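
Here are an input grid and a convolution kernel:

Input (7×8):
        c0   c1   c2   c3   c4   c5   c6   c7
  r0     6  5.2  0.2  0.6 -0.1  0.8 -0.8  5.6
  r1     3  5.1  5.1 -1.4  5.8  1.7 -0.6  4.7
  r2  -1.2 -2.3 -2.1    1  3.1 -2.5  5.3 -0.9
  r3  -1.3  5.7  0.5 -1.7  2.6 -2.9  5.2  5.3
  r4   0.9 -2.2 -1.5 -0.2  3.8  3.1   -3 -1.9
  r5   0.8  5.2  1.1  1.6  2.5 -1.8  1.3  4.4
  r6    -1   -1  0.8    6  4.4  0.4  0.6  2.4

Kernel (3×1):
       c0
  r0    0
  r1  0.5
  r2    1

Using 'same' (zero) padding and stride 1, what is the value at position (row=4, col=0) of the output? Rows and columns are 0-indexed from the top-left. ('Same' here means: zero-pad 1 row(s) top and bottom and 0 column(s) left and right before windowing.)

The receptive field on the zero-padded input at this output position is [-1.3 / 0.9 / 0.8]. Elementwise product with the kernel and sum: 0.9·0.5 + 0.8·1.

1.25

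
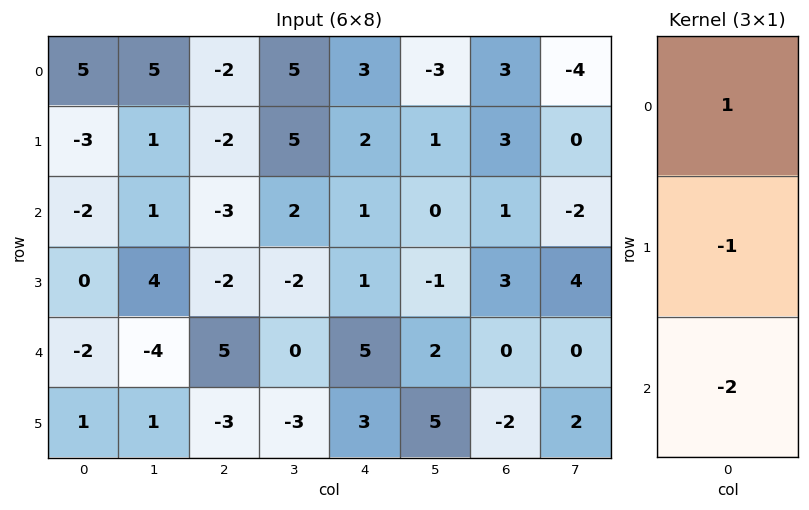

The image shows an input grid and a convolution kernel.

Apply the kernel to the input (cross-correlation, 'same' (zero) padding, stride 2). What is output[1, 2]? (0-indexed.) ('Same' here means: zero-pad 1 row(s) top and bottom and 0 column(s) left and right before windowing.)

The receptive field on the zero-padded input at this output position is [2 / 1 / 1]. Elementwise product with the kernel and sum: 2·1 + 1·-1 + 1·-2.

-1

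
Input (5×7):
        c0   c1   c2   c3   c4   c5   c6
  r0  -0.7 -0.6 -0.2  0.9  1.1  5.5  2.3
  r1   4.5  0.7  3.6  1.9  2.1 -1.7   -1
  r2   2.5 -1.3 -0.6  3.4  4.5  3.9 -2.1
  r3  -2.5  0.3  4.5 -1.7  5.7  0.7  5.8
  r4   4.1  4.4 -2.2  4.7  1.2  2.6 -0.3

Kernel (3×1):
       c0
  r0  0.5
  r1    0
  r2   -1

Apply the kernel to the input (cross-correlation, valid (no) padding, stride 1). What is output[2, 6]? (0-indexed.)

The receptive field on the input at this output position is [-2.1 / 5.8 / -0.3]. Elementwise product with the kernel and sum: -2.1·0.5 + -0.3·-1.

-0.75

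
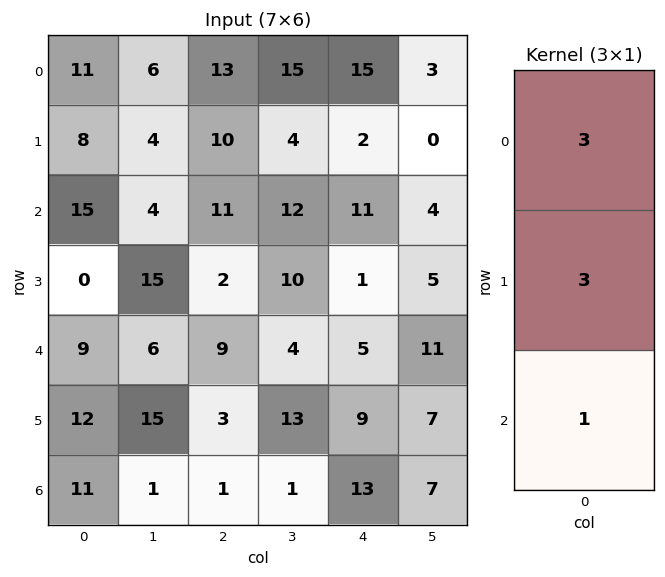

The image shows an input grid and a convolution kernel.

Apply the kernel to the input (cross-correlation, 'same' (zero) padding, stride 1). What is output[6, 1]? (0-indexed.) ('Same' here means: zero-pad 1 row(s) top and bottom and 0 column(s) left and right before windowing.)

The receptive field on the zero-padded input at this output position is [15 / 1 / 0]. Elementwise product with the kernel and sum: 15·3 + 1·3 + 0·1.

48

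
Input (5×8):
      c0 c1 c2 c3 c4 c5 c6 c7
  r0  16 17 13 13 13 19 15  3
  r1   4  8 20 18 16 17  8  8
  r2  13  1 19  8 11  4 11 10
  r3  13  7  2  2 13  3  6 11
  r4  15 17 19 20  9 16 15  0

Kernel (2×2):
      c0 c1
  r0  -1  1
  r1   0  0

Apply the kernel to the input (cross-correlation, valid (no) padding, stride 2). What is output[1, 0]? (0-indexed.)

The receptive field on the input at this output position is [13 1 / 13 7]. Elementwise product with the kernel and sum: 13·-1 + 1·1.

-12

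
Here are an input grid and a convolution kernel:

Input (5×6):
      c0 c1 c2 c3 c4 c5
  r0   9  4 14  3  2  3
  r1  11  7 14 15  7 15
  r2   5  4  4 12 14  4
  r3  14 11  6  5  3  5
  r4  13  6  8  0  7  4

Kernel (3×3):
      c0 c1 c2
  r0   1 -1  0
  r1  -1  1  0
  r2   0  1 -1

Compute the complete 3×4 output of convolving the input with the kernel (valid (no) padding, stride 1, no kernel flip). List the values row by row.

1 -11 10 3
8 -6 9 8
-4 3 -16 -1

Output[0,0]: The receptive field on the input at this output position is [9 4 14 / 11 7 14 / 5 4 4]. Elementwise product with the kernel and sum: 9·1 + 4·-1 + 11·-1 + 7·1 + 4·1 + 4·-1.
Output[0,1]: The receptive field on the input at this output position is [4 14 3 / 7 14 15 / 4 4 12]. Elementwise product with the kernel and sum: 4·1 + 14·-1 + 7·-1 + 14·1 + 4·1 + 12·-1.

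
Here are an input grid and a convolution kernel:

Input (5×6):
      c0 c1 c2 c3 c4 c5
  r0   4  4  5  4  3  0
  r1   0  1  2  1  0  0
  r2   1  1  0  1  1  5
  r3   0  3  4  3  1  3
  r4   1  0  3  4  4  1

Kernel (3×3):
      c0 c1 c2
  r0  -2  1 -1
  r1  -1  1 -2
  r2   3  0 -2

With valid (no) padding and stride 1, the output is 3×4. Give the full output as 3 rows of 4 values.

-9 -7 -12 -13
-9 -1 6 -9
-9 -16 -2 -4

Output[0,0]: The receptive field on the input at this output position is [4 4 5 / 0 1 2 / 1 1 0]. Elementwise product with the kernel and sum: 4·-2 + 4·1 + 5·-1 + 0·-1 + 1·1 + 2·-2 + 1·3 + 0·-2.
Output[0,1]: The receptive field on the input at this output position is [4 5 4 / 1 2 1 / 1 0 1]. Elementwise product with the kernel and sum: 4·-2 + 5·1 + 4·-1 + 1·-1 + 2·1 + 1·-2 + 1·3 + 1·-2.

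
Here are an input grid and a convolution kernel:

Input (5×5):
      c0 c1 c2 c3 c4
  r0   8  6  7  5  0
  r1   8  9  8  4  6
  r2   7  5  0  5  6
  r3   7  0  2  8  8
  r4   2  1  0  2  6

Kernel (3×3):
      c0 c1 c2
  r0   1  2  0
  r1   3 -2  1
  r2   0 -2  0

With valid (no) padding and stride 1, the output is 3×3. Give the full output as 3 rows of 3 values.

24 35 29
37 41 -4
38 9 4

Output[0,0]: The receptive field on the input at this output position is [8 6 7 / 8 9 8 / 7 5 0]. Elementwise product with the kernel and sum: 8·1 + 6·2 + 8·3 + 9·-2 + 8·1 + 5·-2.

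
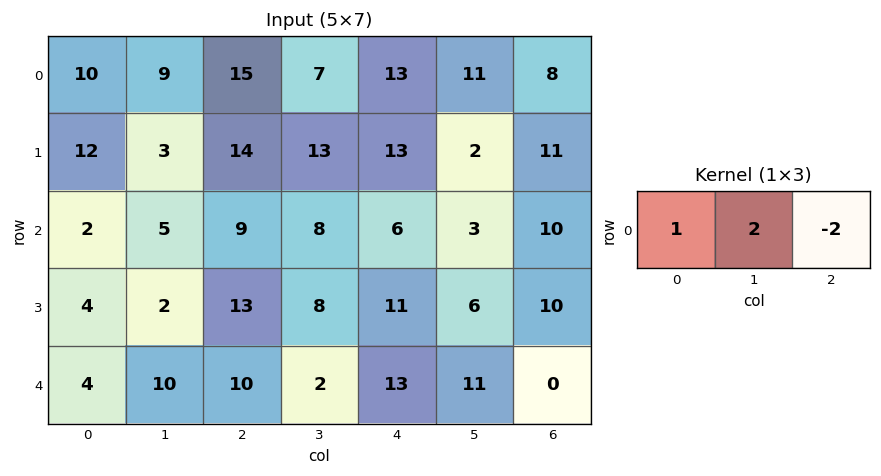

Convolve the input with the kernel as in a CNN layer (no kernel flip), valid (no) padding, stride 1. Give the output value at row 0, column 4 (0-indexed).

19

The receptive field on the input at this output position is [13 11 8]. Elementwise product with the kernel and sum: 13·1 + 11·2 + 8·-2.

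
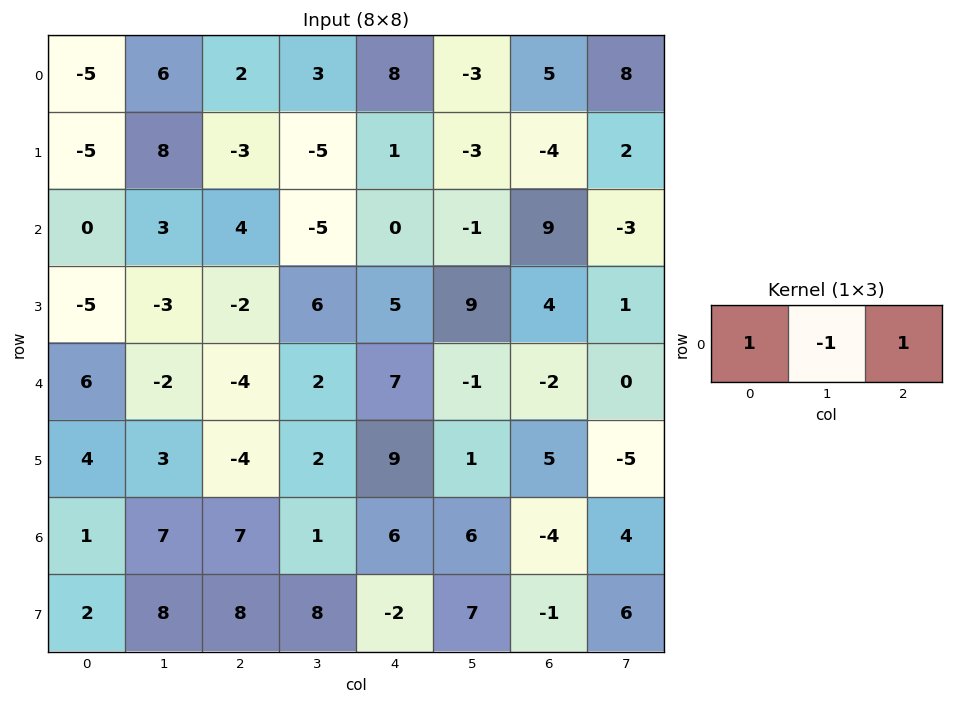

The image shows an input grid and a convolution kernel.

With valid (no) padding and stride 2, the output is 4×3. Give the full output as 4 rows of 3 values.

-9 7 16
1 9 10
4 1 6
1 12 -4

Output[0,0]: The receptive field on the input at this output position is [-5 6 2]. Elementwise product with the kernel and sum: -5·1 + 6·-1 + 2·1.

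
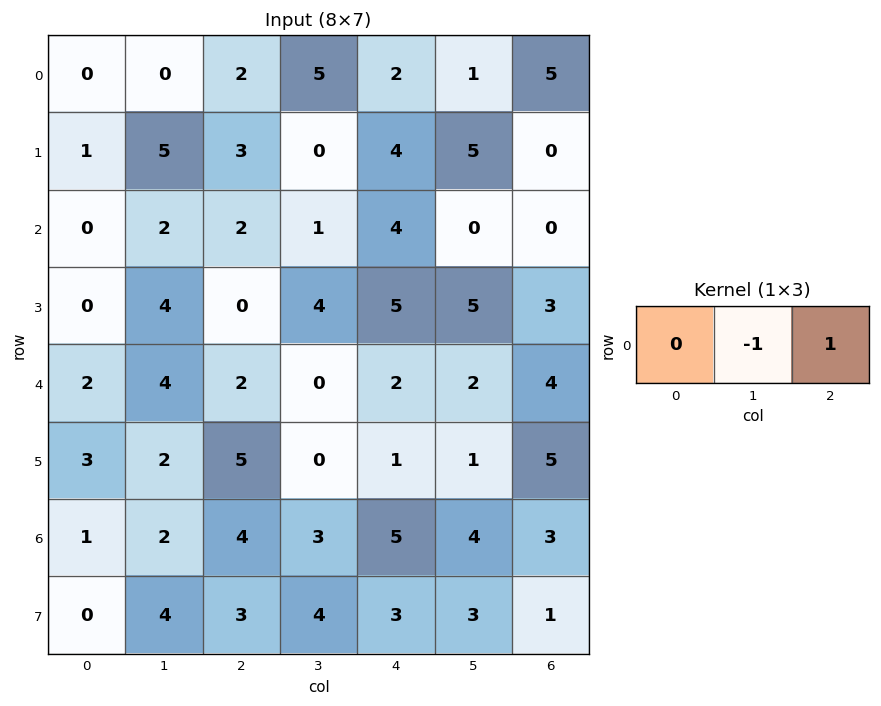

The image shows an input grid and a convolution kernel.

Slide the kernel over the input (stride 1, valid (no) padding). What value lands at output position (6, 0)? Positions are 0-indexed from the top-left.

The receptive field on the input at this output position is [1 2 4]. Elementwise product with the kernel and sum: 2·-1 + 4·1.

2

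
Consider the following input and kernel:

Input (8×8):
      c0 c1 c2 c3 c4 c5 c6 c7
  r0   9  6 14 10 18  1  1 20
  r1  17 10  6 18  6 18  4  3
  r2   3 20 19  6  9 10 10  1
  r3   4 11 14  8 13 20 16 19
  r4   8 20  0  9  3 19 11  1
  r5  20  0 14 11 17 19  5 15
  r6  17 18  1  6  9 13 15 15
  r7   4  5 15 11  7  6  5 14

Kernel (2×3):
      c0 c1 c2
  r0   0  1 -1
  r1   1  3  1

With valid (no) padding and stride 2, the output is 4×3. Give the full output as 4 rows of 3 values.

45 58 64
52 48 89
54 70 87
51 52 28

Output[0,0]: The receptive field on the input at this output position is [9 6 14 / 17 10 6]. Elementwise product with the kernel and sum: 6·1 + 14·-1 + 17·1 + 10·3 + 6·1.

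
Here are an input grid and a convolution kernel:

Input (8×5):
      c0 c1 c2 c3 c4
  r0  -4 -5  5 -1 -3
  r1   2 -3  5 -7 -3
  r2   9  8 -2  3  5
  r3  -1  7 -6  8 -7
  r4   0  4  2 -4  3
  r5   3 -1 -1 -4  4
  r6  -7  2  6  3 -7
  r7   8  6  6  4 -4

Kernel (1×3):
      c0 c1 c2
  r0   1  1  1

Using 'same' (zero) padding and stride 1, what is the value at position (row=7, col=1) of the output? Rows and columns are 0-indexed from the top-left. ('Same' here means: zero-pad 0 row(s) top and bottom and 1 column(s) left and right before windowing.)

20

The receptive field on the zero-padded input at this output position is [8 6 6]. Elementwise product with the kernel and sum: 8·1 + 6·1 + 6·1.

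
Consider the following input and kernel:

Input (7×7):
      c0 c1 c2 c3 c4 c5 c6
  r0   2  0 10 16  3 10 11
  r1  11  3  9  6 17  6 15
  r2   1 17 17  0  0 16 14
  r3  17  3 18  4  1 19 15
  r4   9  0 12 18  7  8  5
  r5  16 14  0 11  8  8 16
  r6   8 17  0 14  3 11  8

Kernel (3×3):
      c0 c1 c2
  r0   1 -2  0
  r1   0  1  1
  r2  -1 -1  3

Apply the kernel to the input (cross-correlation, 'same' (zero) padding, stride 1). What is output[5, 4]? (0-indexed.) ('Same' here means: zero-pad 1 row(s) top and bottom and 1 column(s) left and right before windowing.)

36

The receptive field on the zero-padded input at this output position is [18 7 8 / 11 8 8 / 14 3 11]. Elementwise product with the kernel and sum: 18·1 + 7·-2 + 8·1 + 8·1 + 14·-1 + 3·-1 + 11·3.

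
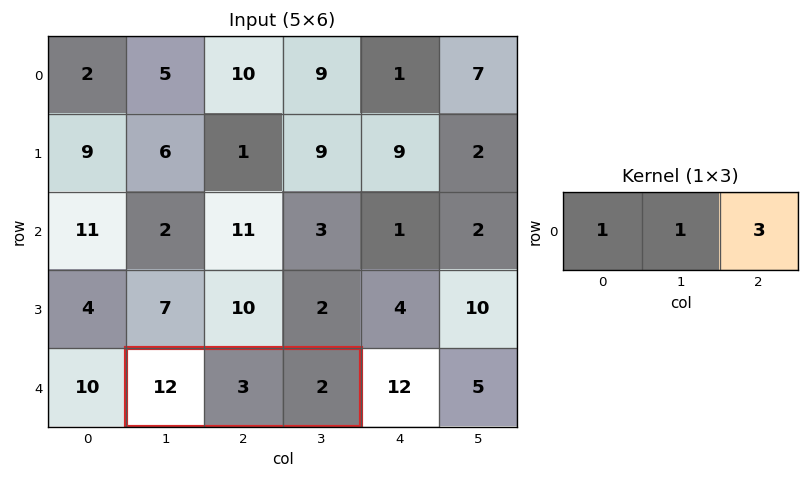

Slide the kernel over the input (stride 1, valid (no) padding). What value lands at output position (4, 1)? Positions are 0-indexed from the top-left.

The receptive field on the input at this output position is [12 3 2]. Elementwise product with the kernel and sum: 12·1 + 3·1 + 2·3.

21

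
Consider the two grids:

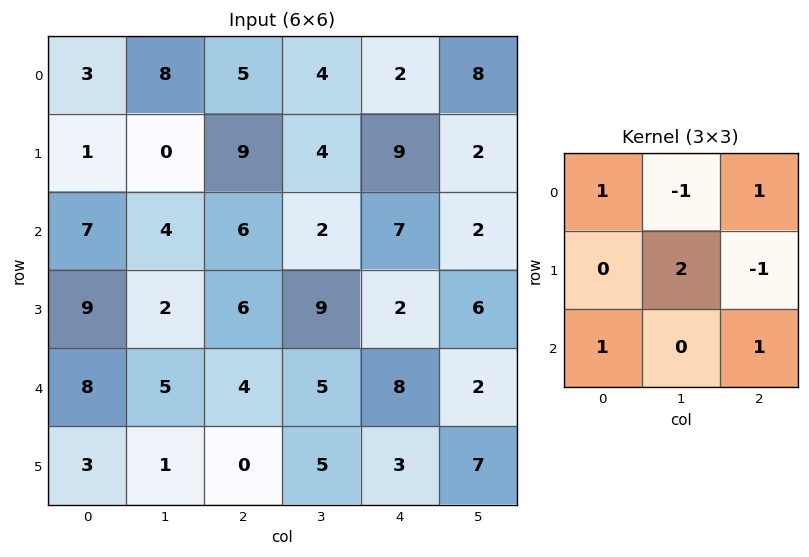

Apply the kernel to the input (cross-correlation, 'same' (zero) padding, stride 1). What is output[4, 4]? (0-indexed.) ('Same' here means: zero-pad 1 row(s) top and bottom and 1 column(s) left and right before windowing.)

39

The receptive field on the zero-padded input at this output position is [9 2 6 / 5 8 2 / 5 3 7]. Elementwise product with the kernel and sum: 9·1 + 2·-1 + 6·1 + 8·2 + 2·-1 + 5·1 + 7·1.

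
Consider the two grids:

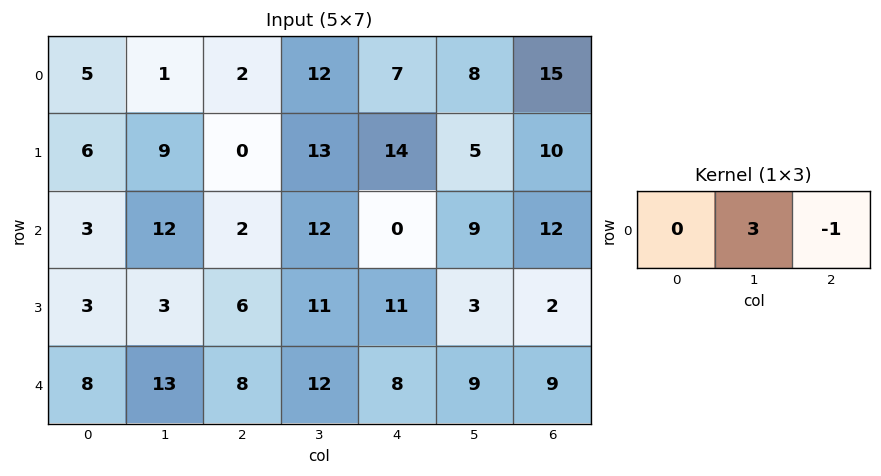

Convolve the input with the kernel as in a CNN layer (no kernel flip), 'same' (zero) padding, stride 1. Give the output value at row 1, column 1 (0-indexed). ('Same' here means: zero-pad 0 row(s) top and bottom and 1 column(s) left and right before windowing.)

27

The receptive field on the zero-padded input at this output position is [6 9 0]. Elementwise product with the kernel and sum: 9·3 + 0·-1.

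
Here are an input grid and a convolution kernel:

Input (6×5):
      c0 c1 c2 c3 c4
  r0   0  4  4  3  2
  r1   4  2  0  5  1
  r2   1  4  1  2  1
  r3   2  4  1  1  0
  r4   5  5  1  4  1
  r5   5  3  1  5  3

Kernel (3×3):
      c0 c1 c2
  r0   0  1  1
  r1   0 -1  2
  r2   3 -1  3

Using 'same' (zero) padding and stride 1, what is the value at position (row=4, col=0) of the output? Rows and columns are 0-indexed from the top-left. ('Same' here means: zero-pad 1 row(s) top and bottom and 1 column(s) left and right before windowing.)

15

The receptive field on the zero-padded input at this output position is [0 2 4 / 0 5 5 / 0 5 3]. Elementwise product with the kernel and sum: 2·1 + 4·1 + 5·-1 + 5·2 + 0·3 + 5·-1 + 3·3.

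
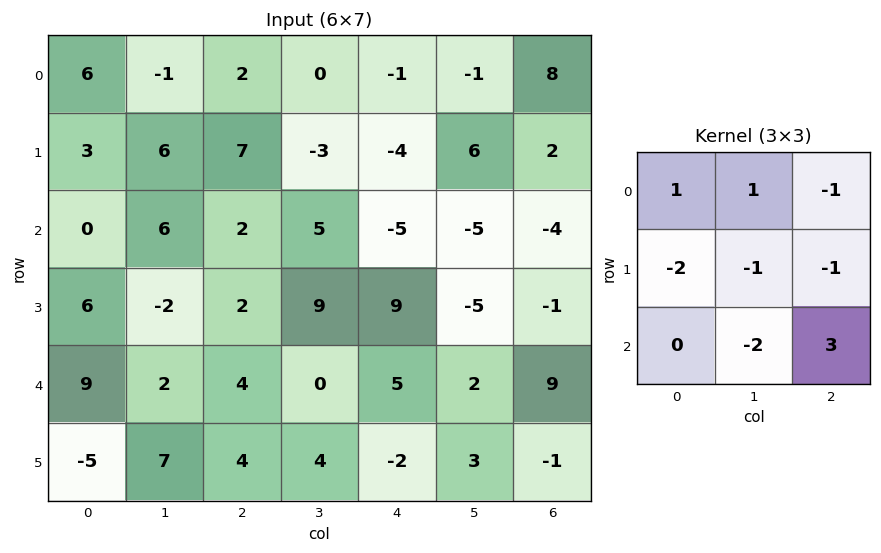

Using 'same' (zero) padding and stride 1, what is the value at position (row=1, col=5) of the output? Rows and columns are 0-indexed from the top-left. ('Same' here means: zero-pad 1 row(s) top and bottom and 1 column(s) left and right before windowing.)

-12

The receptive field on the zero-padded input at this output position is [-1 -1 8 / -4 6 2 / -5 -5 -4]. Elementwise product with the kernel and sum: -1·1 + -1·1 + 8·-1 + -4·-2 + 6·-1 + 2·-1 + -5·-2 + -4·3.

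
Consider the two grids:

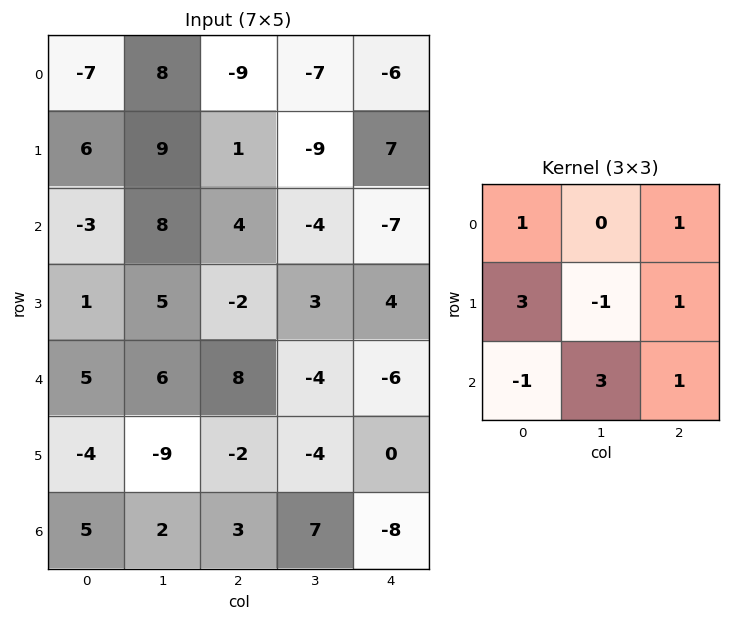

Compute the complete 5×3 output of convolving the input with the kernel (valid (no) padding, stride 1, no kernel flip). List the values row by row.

25 18 -19
6 8 32
18 38 -34
-9 13 14
12 -13 10

Output[0,0]: The receptive field on the input at this output position is [-7 8 -9 / 6 9 1 / -3 8 4]. Elementwise product with the kernel and sum: -7·1 + -9·1 + 6·3 + 9·-1 + 1·1 + -3·-1 + 8·3 + 4·1.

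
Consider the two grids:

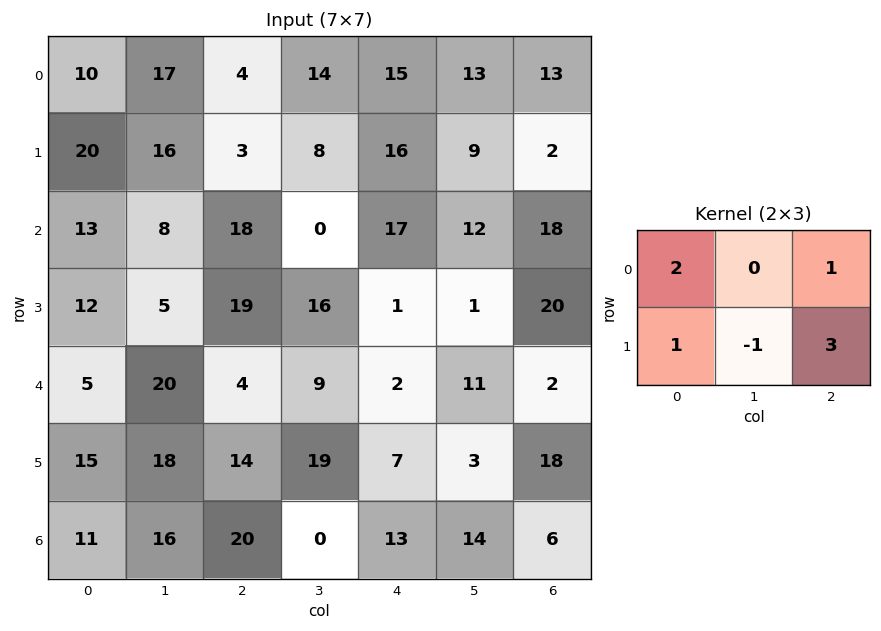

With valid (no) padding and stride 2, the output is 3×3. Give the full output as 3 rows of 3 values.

Output[0,0]: The receptive field on the input at this output position is [10 17 4 / 20 16 3]. Elementwise product with the kernel and sum: 10·2 + 4·1 + 20·1 + 16·-1 + 3·3.
Output[0,1]: The receptive field on the input at this output position is [4 14 15 / 3 8 16]. Elementwise product with the kernel and sum: 4·2 + 15·1 + 3·1 + 8·-1 + 16·3.

37 66 56
108 59 112
53 26 64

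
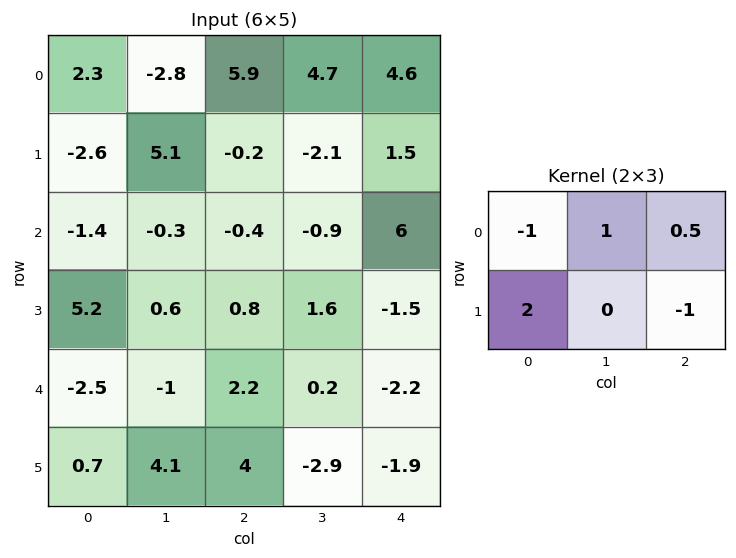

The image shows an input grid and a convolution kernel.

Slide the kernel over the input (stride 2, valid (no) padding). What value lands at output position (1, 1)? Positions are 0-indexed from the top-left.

The receptive field on the input at this output position is [-0.4 -0.9 6 / 0.8 1.6 -1.5]. Elementwise product with the kernel and sum: -0.4·-1 + -0.9·1 + 6·0.5 + 0.8·2 + -1.5·-1.

5.6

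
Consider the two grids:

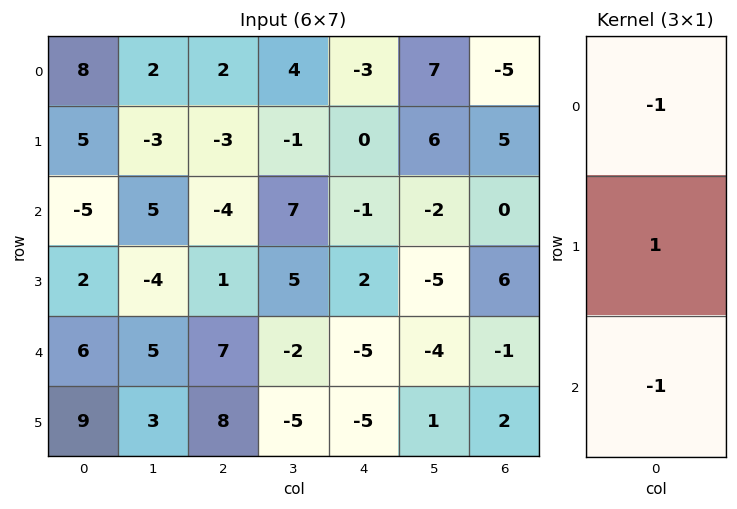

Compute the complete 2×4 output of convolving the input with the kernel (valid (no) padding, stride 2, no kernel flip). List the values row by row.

2 -1 4 10
1 -2 8 7

Output[0,0]: The receptive field on the input at this output position is [8 / 5 / -5]. Elementwise product with the kernel and sum: 8·-1 + 5·1 + -5·-1.
Output[0,1]: The receptive field on the input at this output position is [2 / -3 / -4]. Elementwise product with the kernel and sum: 2·-1 + -3·1 + -4·-1.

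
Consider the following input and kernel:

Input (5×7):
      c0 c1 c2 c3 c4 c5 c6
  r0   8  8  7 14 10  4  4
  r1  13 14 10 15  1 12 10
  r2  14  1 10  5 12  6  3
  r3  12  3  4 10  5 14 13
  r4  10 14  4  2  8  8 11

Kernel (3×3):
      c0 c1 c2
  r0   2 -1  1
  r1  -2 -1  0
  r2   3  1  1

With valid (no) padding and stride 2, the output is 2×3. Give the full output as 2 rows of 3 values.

Output[0,0]: The receptive field on the input at this output position is [8 8 7 / 13 14 10 / 14 1 10]. Elementwise product with the kernel and sum: 8·2 + 8·-1 + 7·1 + 13·-2 + 14·-1 + 14·3 + 1·1 + 10·1.

28 22 51
58 31 40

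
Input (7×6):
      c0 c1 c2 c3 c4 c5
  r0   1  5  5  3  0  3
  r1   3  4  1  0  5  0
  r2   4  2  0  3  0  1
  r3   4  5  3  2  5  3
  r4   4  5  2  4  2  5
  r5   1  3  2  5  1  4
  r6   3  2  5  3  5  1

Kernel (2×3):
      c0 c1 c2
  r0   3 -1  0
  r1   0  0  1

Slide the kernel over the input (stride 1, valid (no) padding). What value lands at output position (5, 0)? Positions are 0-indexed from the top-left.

5

The receptive field on the input at this output position is [1 3 2 / 3 2 5]. Elementwise product with the kernel and sum: 1·3 + 3·-1 + 5·1.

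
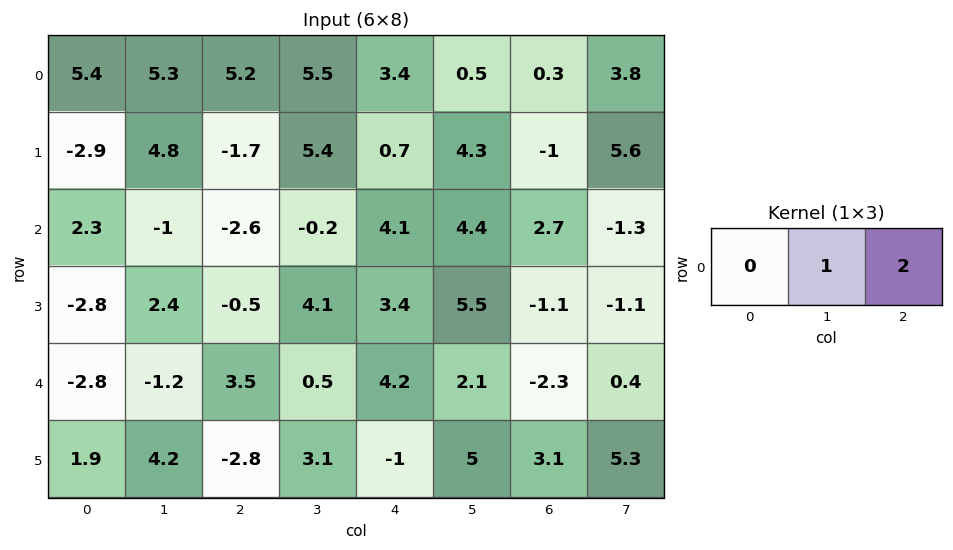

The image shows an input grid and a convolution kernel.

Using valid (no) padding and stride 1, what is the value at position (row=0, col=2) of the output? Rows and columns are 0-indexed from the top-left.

The receptive field on the input at this output position is [5.2 5.5 3.4]. Elementwise product with the kernel and sum: 5.5·1 + 3.4·2.

12.3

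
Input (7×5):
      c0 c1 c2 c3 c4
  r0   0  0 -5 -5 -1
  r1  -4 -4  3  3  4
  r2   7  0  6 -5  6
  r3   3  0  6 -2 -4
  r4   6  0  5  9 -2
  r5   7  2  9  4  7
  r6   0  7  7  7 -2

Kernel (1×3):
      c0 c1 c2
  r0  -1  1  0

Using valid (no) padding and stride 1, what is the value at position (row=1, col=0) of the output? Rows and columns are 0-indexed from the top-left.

0

The receptive field on the input at this output position is [-4 -4 3]. Elementwise product with the kernel and sum: -4·-1 + -4·1.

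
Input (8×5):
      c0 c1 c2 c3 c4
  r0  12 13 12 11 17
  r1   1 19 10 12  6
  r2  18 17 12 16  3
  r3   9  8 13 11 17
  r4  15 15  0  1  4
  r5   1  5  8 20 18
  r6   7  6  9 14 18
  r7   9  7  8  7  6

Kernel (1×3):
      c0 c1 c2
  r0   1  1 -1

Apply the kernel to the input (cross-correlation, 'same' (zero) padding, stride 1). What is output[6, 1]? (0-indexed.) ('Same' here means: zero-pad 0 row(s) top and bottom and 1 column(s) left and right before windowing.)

4

The receptive field on the zero-padded input at this output position is [7 6 9]. Elementwise product with the kernel and sum: 7·1 + 6·1 + 9·-1.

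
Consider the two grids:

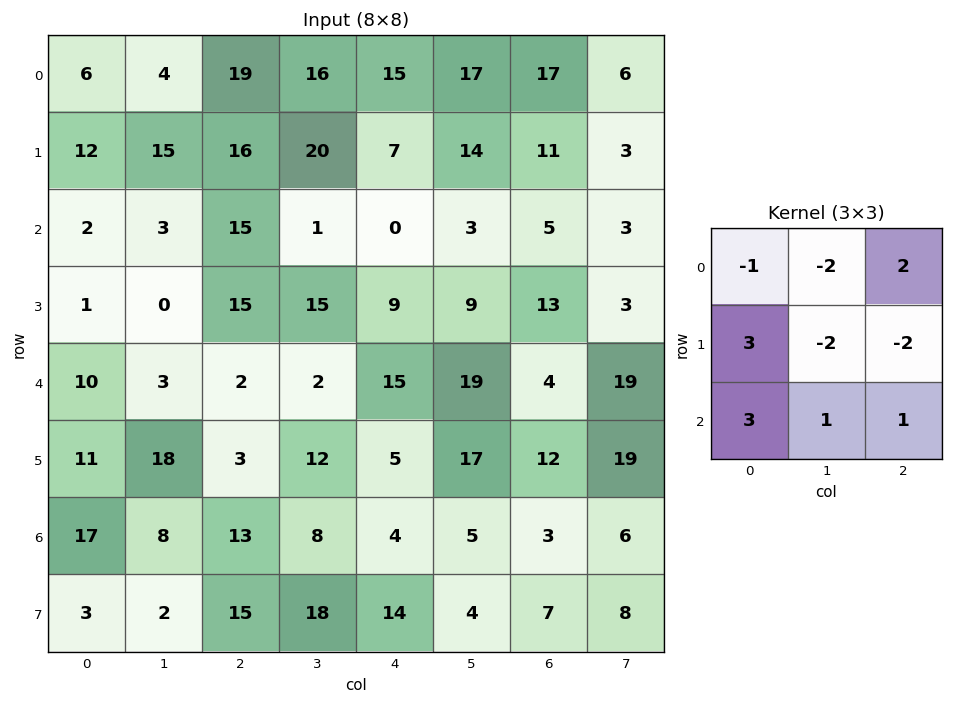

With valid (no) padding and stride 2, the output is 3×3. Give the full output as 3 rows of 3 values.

22 19 -36
30 3 55
51 50 -68

Output[0,0]: The receptive field on the input at this output position is [6 4 19 / 12 15 16 / 2 3 15]. Elementwise product with the kernel and sum: 6·-1 + 4·-2 + 19·2 + 12·3 + 15·-2 + 16·-2 + 2·3 + 3·1 + 15·1.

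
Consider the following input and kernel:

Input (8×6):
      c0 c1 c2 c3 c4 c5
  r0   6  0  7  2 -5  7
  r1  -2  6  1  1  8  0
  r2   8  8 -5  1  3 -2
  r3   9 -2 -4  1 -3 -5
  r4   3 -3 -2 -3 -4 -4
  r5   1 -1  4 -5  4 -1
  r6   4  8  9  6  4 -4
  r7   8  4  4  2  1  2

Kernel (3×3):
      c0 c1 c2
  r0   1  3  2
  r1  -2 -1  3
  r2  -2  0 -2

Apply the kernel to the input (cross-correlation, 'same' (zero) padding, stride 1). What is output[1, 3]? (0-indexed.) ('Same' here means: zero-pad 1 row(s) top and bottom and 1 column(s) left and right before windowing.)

28

The receptive field on the zero-padded input at this output position is [7 2 -5 / 1 1 8 / -5 1 3]. Elementwise product with the kernel and sum: 7·1 + 2·3 + -5·2 + 1·-2 + 1·-1 + 8·3 + -5·-2 + 3·-2.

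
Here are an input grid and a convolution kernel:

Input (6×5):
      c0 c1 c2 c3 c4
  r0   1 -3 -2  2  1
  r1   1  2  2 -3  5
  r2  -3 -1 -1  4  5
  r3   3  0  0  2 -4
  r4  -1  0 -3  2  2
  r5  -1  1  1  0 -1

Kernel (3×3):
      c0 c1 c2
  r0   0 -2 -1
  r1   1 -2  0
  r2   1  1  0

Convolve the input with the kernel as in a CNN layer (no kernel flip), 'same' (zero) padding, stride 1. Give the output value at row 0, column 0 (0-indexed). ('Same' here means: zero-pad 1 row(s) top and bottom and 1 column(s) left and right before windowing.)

-1

The receptive field on the zero-padded input at this output position is [0 0 0 / 0 1 -3 / 0 1 2]. Elementwise product with the kernel and sum: 0·-2 + 0·-1 + 0·1 + 1·-2 + 0·1 + 1·1.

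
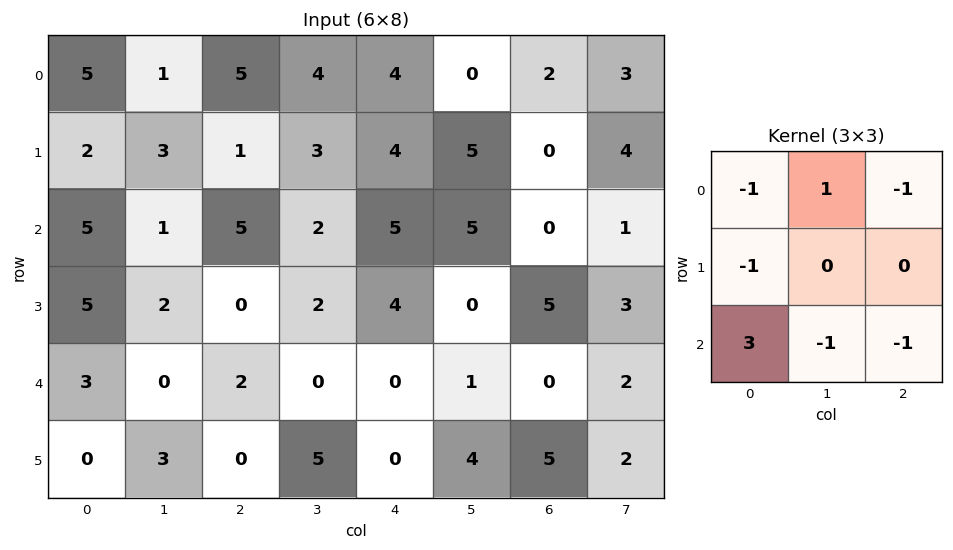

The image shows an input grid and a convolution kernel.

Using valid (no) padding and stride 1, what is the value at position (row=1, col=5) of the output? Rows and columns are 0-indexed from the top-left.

The receptive field on the input at this output position is [5 0 4 / 5 0 1 / 0 5 3]. Elementwise product with the kernel and sum: 5·-1 + 0·1 + 4·-1 + 5·-1 + 0·3 + 5·-1 + 3·-1.

-22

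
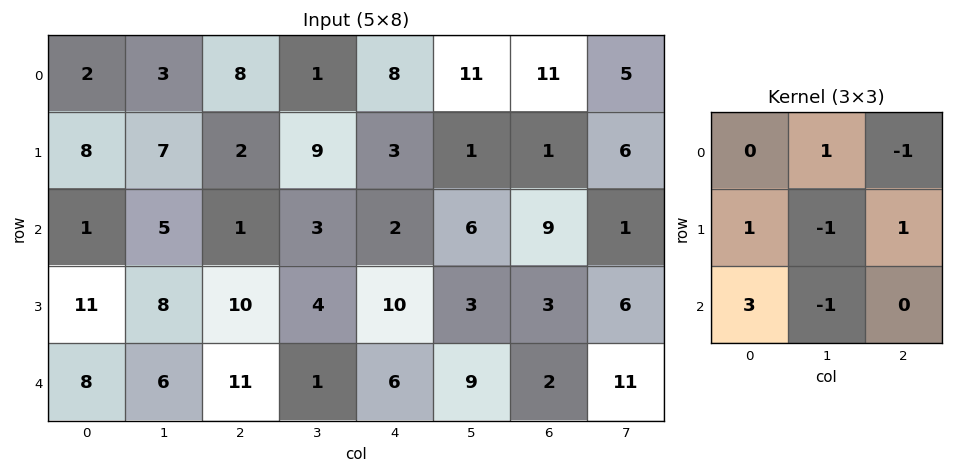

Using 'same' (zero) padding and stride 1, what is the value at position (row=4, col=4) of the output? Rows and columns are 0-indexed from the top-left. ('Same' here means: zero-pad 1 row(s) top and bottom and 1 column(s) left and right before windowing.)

11

The receptive field on the zero-padded input at this output position is [4 10 3 / 1 6 9 / 0 0 0]. Elementwise product with the kernel and sum: 10·1 + 3·-1 + 1·1 + 6·-1 + 9·1 + 0·3 + 0·-1.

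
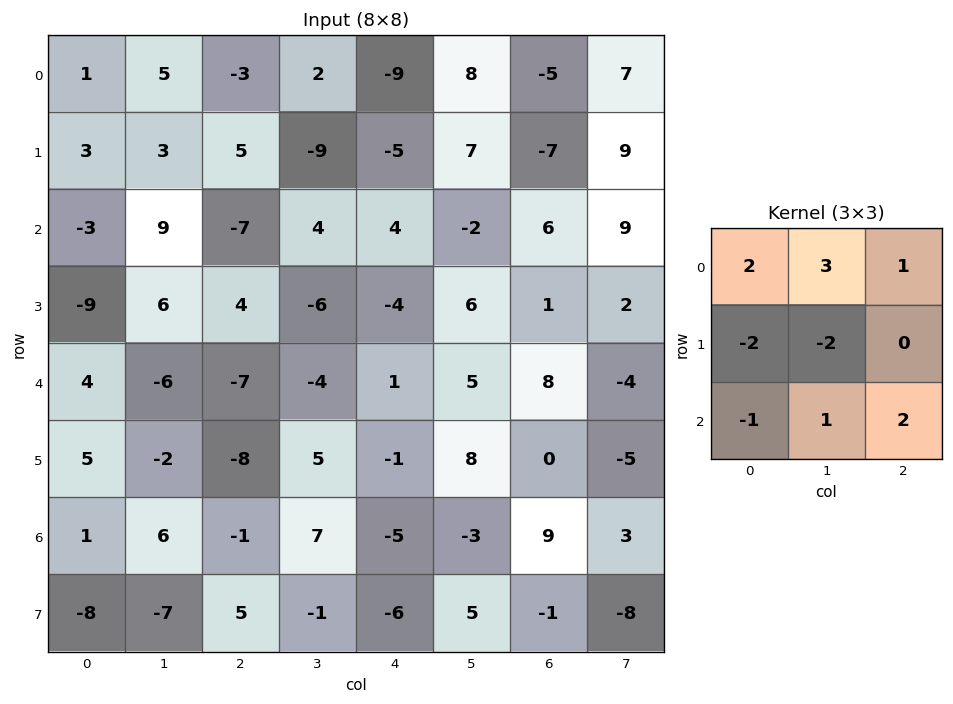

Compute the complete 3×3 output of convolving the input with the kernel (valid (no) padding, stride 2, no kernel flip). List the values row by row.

0 18 3
-4 11 24
-20 -21 31

Output[0,0]: The receptive field on the input at this output position is [1 5 -3 / 3 3 5 / -3 9 -7]. Elementwise product with the kernel and sum: 1·2 + 5·3 + -3·1 + 3·-2 + 3·-2 + -3·-1 + 9·1 + -7·2.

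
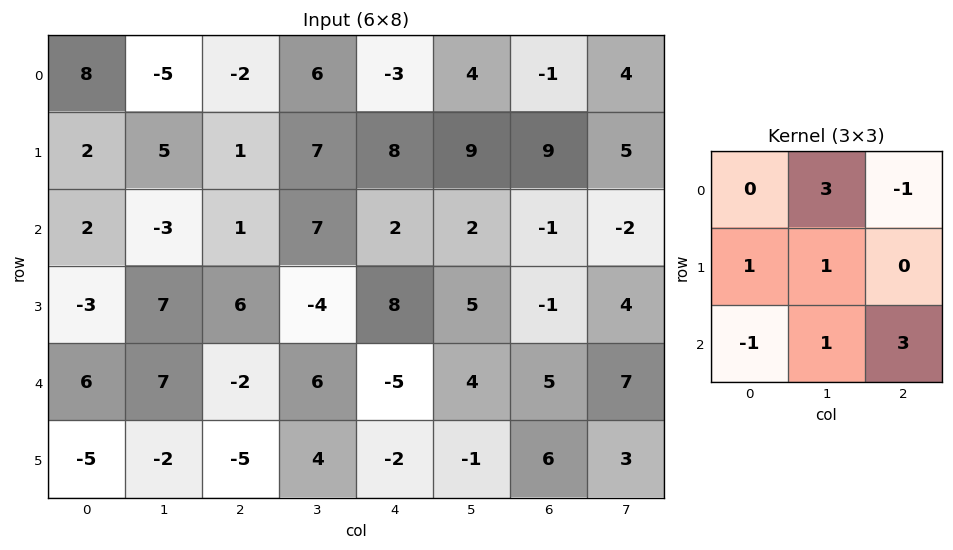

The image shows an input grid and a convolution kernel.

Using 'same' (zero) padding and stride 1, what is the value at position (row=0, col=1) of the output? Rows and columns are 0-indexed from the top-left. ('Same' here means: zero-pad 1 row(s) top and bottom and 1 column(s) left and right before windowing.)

9

The receptive field on the zero-padded input at this output position is [0 0 0 / 8 -5 -2 / 2 5 1]. Elementwise product with the kernel and sum: 0·3 + 0·-1 + 8·1 + -5·1 + 2·-1 + 5·1 + 1·3.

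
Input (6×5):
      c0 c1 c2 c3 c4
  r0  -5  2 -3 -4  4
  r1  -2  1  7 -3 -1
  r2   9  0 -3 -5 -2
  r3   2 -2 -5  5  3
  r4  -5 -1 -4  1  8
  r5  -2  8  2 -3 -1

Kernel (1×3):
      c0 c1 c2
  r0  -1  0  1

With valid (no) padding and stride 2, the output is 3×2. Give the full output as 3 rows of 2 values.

2 7
-12 1
1 12

Output[0,0]: The receptive field on the input at this output position is [-5 2 -3]. Elementwise product with the kernel and sum: -5·-1 + -3·1.
Output[0,1]: The receptive field on the input at this output position is [-3 -4 4]. Elementwise product with the kernel and sum: -3·-1 + 4·1.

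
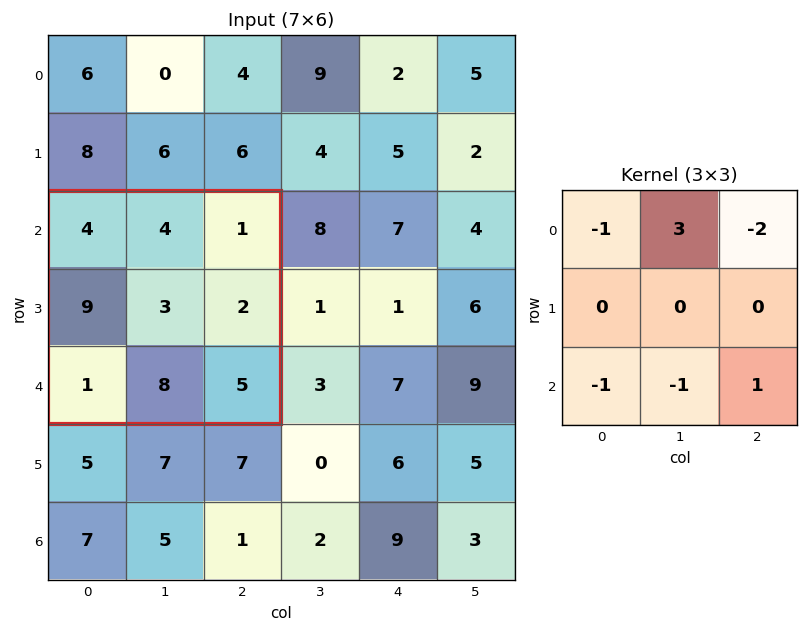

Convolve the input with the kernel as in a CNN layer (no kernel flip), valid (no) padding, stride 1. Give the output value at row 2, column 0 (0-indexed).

2

The receptive field on the input at this output position is [4 4 1 / 9 3 2 / 1 8 5]. Elementwise product with the kernel and sum: 4·-1 + 4·3 + 1·-2 + 1·-1 + 8·-1 + 5·1.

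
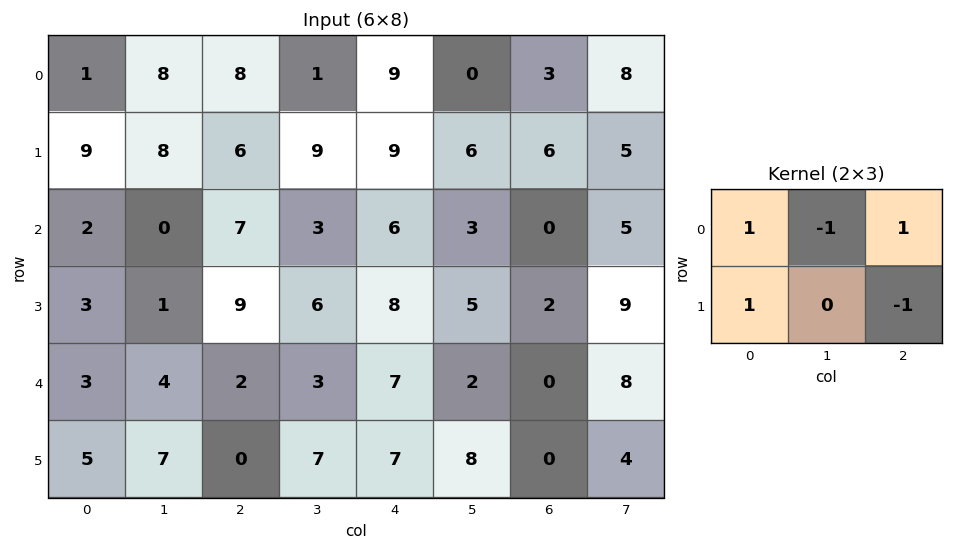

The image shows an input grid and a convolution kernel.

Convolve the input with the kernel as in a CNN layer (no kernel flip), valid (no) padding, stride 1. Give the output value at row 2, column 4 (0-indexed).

The receptive field on the input at this output position is [6 3 0 / 8 5 2]. Elementwise product with the kernel and sum: 6·1 + 3·-1 + 0·1 + 8·1 + 2·-1.

9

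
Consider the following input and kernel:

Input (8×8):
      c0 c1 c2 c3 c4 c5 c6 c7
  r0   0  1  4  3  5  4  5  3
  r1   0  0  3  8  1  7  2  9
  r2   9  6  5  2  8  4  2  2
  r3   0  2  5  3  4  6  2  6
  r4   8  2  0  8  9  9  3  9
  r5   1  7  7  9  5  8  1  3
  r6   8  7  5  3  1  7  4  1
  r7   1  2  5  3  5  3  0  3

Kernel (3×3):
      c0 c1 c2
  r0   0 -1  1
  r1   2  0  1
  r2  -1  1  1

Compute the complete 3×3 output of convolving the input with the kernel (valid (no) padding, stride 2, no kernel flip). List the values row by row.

Output[0,0]: The receptive field on the input at this output position is [0 1 4 / 0 0 3 / 9 6 5]. Elementwise product with the kernel and sum: 1·-1 + 4·1 + 0·2 + 3·1 + 9·-1 + 6·1 + 5·1.
Output[0,1]: The receptive field on the input at this output position is [4 3 5 / 3 8 1 / 5 2 8]. Elementwise product with the kernel and sum: 3·-1 + 5·1 + 3·2 + 1·1 + 5·-1 + 2·1 + 8·1.

8 14 3
-2 37 11
11 19 15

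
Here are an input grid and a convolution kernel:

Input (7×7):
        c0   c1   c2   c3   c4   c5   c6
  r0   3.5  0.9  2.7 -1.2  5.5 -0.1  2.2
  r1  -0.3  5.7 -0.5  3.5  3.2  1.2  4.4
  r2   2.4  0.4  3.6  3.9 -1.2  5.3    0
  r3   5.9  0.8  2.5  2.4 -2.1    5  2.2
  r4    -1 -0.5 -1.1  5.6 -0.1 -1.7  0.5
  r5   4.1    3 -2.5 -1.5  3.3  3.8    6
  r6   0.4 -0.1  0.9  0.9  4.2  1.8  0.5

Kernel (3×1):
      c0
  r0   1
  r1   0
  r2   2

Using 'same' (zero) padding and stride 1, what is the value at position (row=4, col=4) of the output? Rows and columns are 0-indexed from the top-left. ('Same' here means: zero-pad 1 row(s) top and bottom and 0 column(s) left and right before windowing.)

The receptive field on the zero-padded input at this output position is [-2.1 / -0.1 / 3.3]. Elementwise product with the kernel and sum: -2.1·1 + 3.3·2.

4.5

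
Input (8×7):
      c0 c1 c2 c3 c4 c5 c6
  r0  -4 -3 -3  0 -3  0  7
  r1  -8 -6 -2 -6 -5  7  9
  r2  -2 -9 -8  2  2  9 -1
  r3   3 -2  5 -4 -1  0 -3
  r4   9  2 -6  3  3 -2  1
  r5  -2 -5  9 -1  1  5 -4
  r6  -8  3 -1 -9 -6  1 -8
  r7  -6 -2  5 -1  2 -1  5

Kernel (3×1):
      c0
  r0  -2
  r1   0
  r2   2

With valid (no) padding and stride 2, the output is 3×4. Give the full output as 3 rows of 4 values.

Output[0,0]: The receptive field on the input at this output position is [-4 / -8 / -2]. Elementwise product with the kernel and sum: -4·-2 + -2·2.

4 -10 10 -16
22 4 2 4
-34 10 -18 -18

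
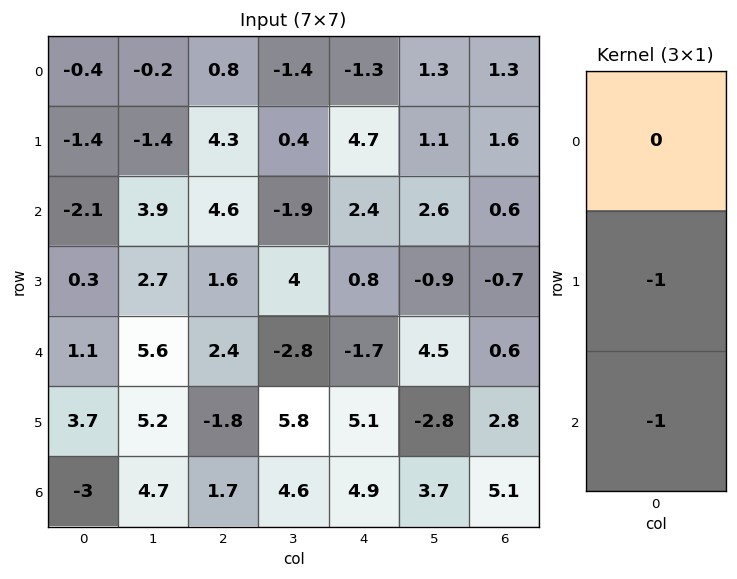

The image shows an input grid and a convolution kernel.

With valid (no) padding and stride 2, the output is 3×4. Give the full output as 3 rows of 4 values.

Output[0,0]: The receptive field on the input at this output position is [-0.4 / -1.4 / -2.1]. Elementwise product with the kernel and sum: -1.4·-1 + -2.1·-1.

3.5 -8.9 -7.1 -2.2
-1.4 -4 0.9 0.1
-0.7 0.1 -10 -7.9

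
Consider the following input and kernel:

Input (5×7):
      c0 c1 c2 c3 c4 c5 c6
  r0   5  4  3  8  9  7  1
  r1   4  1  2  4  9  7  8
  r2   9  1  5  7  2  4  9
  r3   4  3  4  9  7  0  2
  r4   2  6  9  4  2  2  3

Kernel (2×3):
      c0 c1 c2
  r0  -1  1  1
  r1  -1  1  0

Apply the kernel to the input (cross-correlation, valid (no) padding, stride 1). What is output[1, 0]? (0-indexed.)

The receptive field on the input at this output position is [4 1 2 / 9 1 5]. Elementwise product with the kernel and sum: 4·-1 + 1·1 + 2·1 + 9·-1 + 1·1.

-9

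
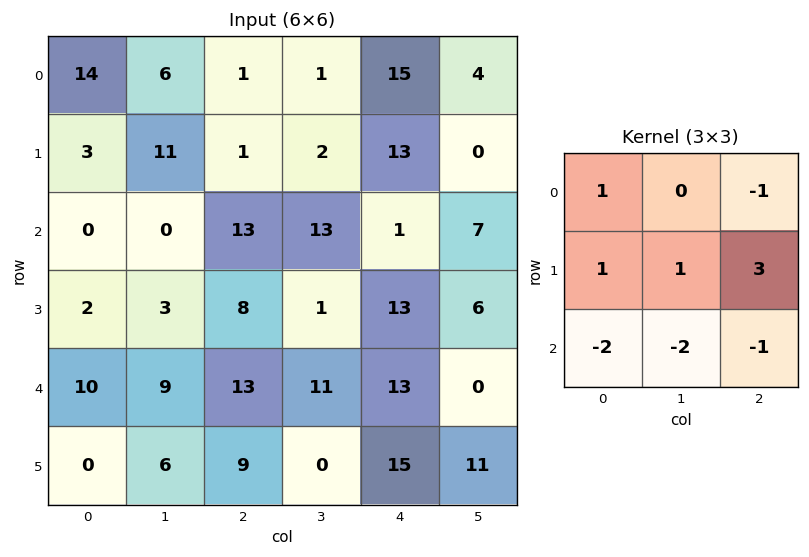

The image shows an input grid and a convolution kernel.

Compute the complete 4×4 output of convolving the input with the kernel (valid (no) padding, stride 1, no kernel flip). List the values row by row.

Output[0,0]: The receptive field on the input at this output position is [14 6 1 / 3 11 1 / 0 0 13]. Elementwise product with the kernel and sum: 14·1 + 1·-1 + 3·1 + 11·1 + 1·3 + 0·-2 + 0·-2 + 13·-1.
Output[0,1]: The receptive field on the input at this output position is [6 1 1 / 11 1 2 / 0 13 13]. Elementwise product with the kernel and sum: 6·1 + 1·-1 + 11·1 + 1·1 + 2·3 + 0·-2 + 13·-2 + 13·-1.

17 -16 -25 -23
23 38 -14 3
-35 -54 -1 -10
31 27 25 -22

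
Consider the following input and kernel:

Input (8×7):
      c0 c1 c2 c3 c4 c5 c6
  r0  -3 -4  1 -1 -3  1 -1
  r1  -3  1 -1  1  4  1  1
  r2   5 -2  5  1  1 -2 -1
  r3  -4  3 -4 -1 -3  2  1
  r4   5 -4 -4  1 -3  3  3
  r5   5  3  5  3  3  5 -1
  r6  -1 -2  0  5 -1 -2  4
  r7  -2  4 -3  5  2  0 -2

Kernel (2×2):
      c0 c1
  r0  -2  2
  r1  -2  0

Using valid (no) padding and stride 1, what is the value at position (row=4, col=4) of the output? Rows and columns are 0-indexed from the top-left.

The receptive field on the input at this output position is [-3 3 / 3 5]. Elementwise product with the kernel and sum: -3·-2 + 3·2 + 3·-2.

6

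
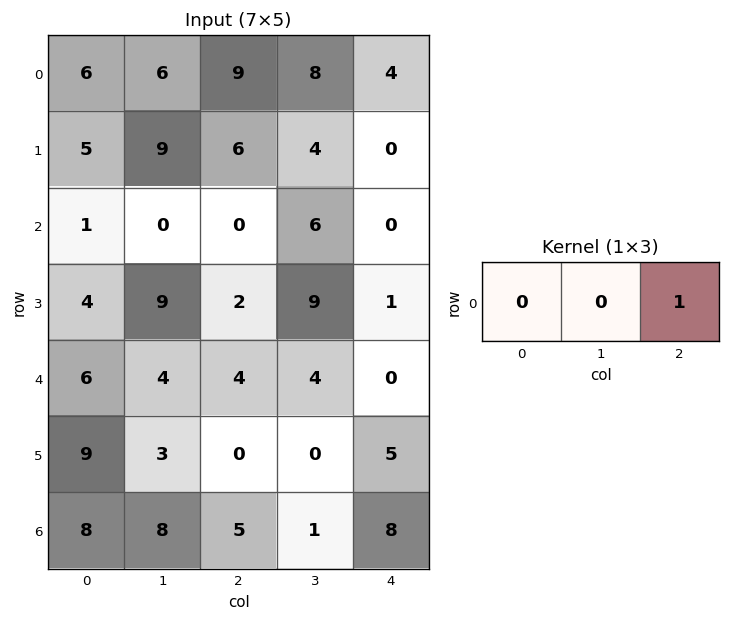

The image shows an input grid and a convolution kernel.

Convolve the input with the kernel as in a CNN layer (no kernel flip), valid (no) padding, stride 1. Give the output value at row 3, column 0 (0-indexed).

The receptive field on the input at this output position is [4 9 2]. Elementwise product with the kernel and sum: 2·1.

2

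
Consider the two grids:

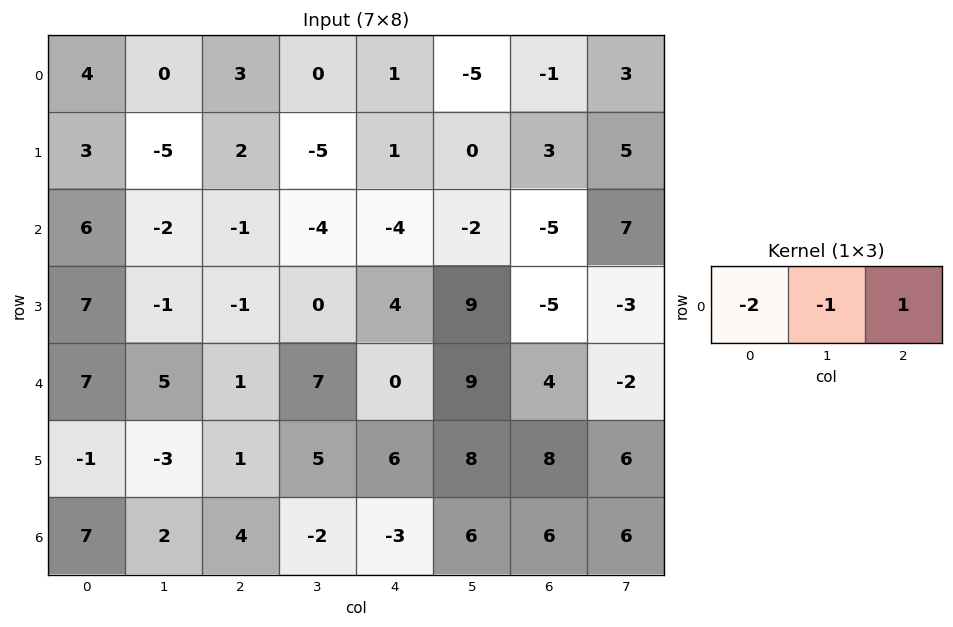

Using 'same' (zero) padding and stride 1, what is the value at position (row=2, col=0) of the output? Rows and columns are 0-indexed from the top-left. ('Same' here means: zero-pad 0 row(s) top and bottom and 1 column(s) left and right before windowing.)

The receptive field on the zero-padded input at this output position is [0 6 -2]. Elementwise product with the kernel and sum: 0·-2 + 6·-1 + -2·1.

-8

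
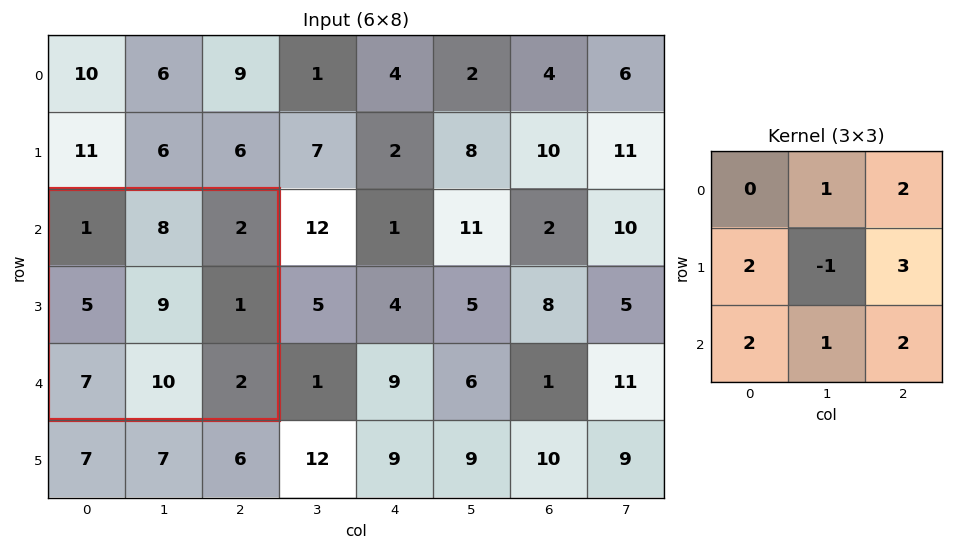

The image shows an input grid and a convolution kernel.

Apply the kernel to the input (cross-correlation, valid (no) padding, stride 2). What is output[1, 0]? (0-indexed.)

44

The receptive field on the input at this output position is [1 8 2 / 5 9 1 / 7 10 2]. Elementwise product with the kernel and sum: 8·1 + 2·2 + 5·2 + 9·-1 + 1·3 + 7·2 + 10·1 + 2·2.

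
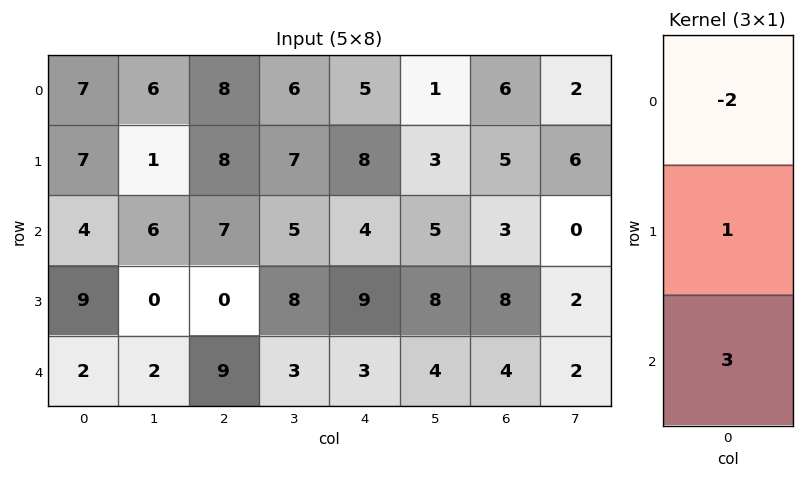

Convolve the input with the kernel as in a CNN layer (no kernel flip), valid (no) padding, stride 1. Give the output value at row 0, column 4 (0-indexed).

10

The receptive field on the input at this output position is [5 / 8 / 4]. Elementwise product with the kernel and sum: 5·-2 + 8·1 + 4·3.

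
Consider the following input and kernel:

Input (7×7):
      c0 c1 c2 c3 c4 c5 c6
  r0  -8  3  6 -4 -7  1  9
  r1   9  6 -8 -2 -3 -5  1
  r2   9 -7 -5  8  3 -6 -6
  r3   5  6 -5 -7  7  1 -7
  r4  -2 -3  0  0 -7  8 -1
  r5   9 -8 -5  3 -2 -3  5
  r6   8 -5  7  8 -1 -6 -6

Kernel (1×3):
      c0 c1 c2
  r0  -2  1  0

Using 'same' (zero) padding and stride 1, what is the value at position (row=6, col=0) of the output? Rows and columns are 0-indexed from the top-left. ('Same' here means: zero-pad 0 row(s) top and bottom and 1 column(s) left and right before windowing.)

The receptive field on the zero-padded input at this output position is [0 8 -5]. Elementwise product with the kernel and sum: 0·-2 + 8·1.

8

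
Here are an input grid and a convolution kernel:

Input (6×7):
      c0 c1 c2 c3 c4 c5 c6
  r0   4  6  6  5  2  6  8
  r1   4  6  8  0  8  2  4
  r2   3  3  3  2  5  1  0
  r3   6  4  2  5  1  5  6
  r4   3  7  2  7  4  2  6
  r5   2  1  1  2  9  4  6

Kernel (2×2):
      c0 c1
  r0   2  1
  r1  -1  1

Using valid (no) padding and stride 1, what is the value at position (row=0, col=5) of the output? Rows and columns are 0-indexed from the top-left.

22

The receptive field on the input at this output position is [6 8 / 2 4]. Elementwise product with the kernel and sum: 6·2 + 8·1 + 2·-1 + 4·1.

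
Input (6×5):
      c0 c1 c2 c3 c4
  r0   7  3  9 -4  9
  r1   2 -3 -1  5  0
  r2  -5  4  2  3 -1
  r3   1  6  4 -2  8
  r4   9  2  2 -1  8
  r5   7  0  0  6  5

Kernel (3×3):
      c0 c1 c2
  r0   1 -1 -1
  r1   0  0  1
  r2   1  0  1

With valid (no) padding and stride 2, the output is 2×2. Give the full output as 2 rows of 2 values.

Output[0,0]: The receptive field on the input at this output position is [7 3 9 / 2 -3 -1 / -5 4 2]. Elementwise product with the kernel and sum: 7·1 + 3·-1 + 9·-1 + -1·1 + -5·1 + 2·1.
Output[0,1]: The receptive field on the input at this output position is [9 -4 9 / -1 5 0 / 2 3 -1]. Elementwise product with the kernel and sum: 9·1 + -4·-1 + 9·-1 + 0·1 + 2·1 + -1·1.

-9 5
4 18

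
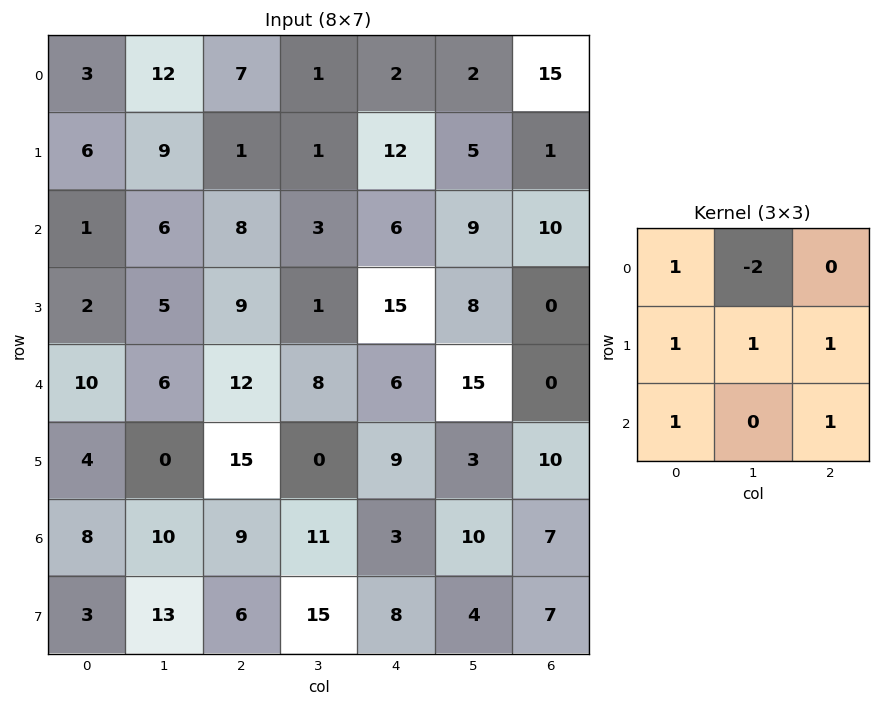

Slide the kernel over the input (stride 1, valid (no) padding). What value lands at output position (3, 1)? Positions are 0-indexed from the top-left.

13

The receptive field on the input at this output position is [5 9 1 / 6 12 8 / 0 15 0]. Elementwise product with the kernel and sum: 5·1 + 9·-2 + 6·1 + 12·1 + 8·1 + 0·1 + 0·1.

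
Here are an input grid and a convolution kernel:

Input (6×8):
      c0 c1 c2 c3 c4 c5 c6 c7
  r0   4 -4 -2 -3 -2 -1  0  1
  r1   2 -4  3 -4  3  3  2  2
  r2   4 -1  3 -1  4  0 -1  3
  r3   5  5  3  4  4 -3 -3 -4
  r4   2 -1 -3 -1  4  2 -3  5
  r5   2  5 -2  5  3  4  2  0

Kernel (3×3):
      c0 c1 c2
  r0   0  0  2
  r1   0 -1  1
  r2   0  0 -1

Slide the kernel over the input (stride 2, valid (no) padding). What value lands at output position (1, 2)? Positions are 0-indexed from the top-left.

The receptive field on the input at this output position is [4 0 -1 / 4 -3 -3 / 4 2 -3]. Elementwise product with the kernel and sum: -1·2 + -3·-1 + -3·1 + -3·-1.

1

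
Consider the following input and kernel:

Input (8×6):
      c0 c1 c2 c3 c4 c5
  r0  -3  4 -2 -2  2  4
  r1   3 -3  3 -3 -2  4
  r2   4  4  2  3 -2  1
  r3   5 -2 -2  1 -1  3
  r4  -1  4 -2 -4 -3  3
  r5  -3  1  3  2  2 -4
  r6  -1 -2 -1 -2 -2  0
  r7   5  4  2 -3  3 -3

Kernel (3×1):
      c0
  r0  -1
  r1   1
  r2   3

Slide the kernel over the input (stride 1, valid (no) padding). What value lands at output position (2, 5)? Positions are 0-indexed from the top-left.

11

The receptive field on the input at this output position is [1 / 3 / 3]. Elementwise product with the kernel and sum: 1·-1 + 3·1 + 3·3.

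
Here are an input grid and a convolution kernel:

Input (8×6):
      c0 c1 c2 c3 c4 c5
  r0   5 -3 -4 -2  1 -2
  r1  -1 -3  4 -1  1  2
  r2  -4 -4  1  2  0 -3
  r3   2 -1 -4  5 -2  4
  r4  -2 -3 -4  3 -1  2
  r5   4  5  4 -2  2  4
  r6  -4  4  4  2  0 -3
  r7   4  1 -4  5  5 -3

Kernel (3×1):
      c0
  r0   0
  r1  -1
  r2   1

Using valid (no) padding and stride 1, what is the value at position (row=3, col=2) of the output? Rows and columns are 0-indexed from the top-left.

8

The receptive field on the input at this output position is [-4 / -4 / 4]. Elementwise product with the kernel and sum: -4·-1 + 4·1.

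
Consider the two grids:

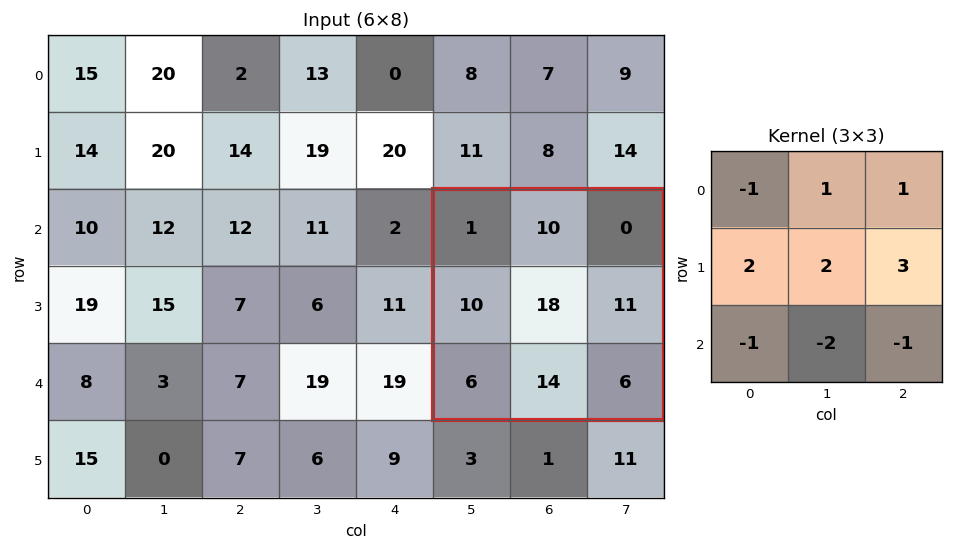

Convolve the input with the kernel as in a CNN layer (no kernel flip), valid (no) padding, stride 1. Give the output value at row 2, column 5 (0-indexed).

58

The receptive field on the input at this output position is [1 10 0 / 10 18 11 / 6 14 6]. Elementwise product with the kernel and sum: 1·-1 + 10·1 + 0·1 + 10·2 + 18·2 + 11·3 + 6·-1 + 14·-2 + 6·-1.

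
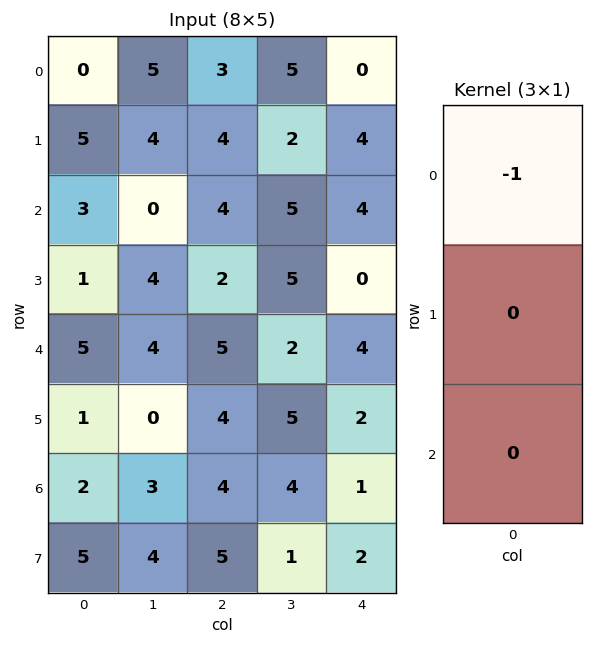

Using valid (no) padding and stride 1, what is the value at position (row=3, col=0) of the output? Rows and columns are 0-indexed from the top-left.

The receptive field on the input at this output position is [1 / 5 / 1]. Elementwise product with the kernel and sum: 1·-1.

-1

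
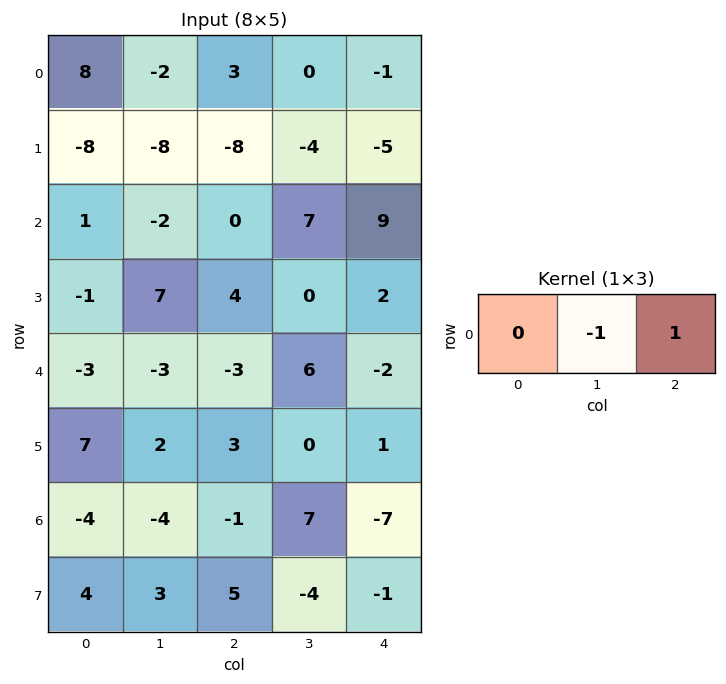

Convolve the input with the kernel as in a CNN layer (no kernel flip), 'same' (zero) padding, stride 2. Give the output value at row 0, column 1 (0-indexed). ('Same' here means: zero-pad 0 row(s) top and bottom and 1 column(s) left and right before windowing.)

The receptive field on the zero-padded input at this output position is [-2 3 0]. Elementwise product with the kernel and sum: 3·-1 + 0·1.

-3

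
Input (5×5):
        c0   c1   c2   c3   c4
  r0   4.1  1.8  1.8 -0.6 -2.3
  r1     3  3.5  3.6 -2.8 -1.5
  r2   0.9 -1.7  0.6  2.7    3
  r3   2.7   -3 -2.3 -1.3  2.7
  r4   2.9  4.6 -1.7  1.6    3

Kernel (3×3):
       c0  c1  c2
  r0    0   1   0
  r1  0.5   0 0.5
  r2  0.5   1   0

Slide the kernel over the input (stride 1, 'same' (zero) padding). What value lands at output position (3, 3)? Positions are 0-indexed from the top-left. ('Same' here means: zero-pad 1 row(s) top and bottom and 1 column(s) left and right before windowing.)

The receptive field on the zero-padded input at this output position is [0.6 2.7 3 / -2.3 -1.3 2.7 / -1.7 1.6 3]. Elementwise product with the kernel and sum: 2.7·1 + -2.3·0.5 + 2.7·0.5 + -1.7·0.5 + 1.6·1.

3.65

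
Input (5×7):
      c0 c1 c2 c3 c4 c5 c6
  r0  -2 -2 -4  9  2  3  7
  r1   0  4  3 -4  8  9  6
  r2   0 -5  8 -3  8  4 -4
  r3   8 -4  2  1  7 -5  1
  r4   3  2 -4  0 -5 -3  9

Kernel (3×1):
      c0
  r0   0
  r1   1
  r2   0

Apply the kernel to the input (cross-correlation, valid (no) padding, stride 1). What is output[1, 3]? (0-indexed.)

-3

The receptive field on the input at this output position is [-4 / -3 / 1]. Elementwise product with the kernel and sum: -3·1.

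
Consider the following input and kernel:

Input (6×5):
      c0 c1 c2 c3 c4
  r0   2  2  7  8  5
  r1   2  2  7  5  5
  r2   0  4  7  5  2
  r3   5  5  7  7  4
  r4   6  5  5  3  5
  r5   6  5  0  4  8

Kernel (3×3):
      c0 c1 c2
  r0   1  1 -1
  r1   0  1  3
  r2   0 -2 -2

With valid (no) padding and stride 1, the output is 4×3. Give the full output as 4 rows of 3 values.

-2 -1 16
-2 -2 -4
3 18 13
13 11 4

Output[0,0]: The receptive field on the input at this output position is [2 2 7 / 2 2 7 / 0 4 7]. Elementwise product with the kernel and sum: 2·1 + 2·1 + 7·-1 + 2·1 + 7·3 + 4·-2 + 7·-2.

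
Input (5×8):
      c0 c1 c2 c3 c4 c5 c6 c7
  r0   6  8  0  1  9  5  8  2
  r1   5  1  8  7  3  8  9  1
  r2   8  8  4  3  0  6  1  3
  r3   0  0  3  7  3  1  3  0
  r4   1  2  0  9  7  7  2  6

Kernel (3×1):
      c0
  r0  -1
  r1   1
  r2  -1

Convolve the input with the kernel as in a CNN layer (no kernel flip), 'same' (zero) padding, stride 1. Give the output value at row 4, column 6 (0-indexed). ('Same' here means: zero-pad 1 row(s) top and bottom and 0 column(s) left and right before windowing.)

-1

The receptive field on the zero-padded input at this output position is [3 / 2 / 0]. Elementwise product with the kernel and sum: 3·-1 + 2·1 + 0·-1.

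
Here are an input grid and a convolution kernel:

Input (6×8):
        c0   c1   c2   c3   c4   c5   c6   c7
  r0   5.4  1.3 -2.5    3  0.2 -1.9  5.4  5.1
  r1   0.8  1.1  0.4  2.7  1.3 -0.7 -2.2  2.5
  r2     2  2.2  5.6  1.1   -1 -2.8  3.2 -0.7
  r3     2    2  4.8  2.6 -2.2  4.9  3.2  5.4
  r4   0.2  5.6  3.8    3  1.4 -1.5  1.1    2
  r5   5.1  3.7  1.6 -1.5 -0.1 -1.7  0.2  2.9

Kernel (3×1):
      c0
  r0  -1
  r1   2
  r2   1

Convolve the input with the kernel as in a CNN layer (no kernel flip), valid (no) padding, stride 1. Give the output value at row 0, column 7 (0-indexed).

-0.8

The receptive field on the input at this output position is [5.1 / 2.5 / -0.7]. Elementwise product with the kernel and sum: 5.1·-1 + 2.5·2 + -0.7·1.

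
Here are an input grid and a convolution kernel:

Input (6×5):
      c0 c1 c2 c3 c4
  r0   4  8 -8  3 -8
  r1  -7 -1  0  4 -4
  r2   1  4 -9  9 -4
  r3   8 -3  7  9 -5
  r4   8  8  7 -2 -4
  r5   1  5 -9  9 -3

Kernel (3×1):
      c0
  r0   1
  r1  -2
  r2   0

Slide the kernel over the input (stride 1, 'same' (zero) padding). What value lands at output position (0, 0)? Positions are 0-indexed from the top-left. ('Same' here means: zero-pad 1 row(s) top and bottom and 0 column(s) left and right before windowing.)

The receptive field on the zero-padded input at this output position is [0 / 4 / -7]. Elementwise product with the kernel and sum: 0·1 + 4·-2.

-8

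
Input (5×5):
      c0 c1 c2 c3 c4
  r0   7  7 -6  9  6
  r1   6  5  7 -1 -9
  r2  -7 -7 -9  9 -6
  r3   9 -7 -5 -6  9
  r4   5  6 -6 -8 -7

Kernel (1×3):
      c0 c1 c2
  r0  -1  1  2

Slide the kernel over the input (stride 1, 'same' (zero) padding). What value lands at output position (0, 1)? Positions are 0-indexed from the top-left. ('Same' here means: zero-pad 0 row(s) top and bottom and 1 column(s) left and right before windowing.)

The receptive field on the zero-padded input at this output position is [7 7 -6]. Elementwise product with the kernel and sum: 7·-1 + 7·1 + -6·2.

-12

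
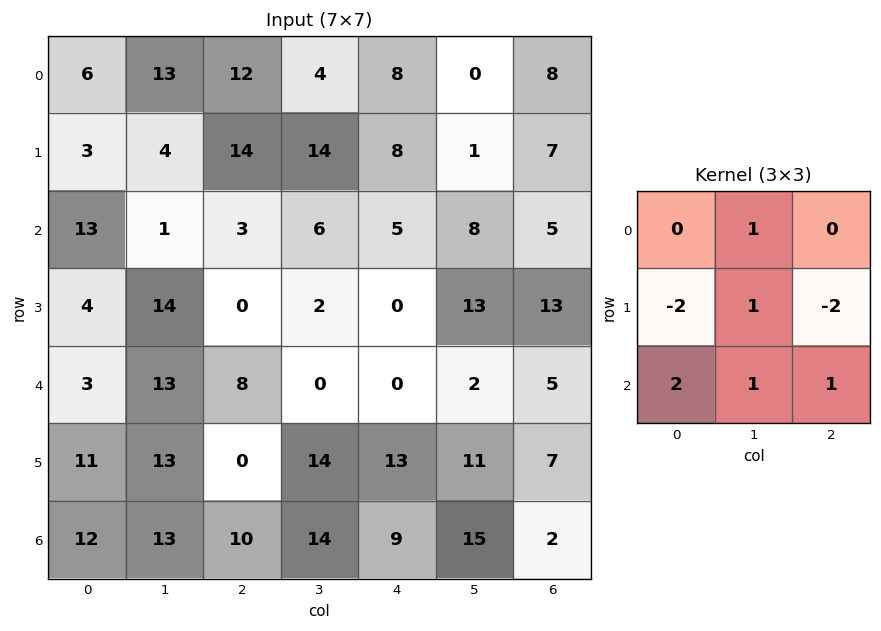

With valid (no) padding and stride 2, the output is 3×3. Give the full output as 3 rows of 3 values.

Output[0,0]: The receptive field on the input at this output position is [6 13 12 / 3 4 14 / 13 1 3]. Elementwise product with the kernel and sum: 13·1 + 3·-2 + 4·1 + 14·-2 + 13·2 + 1·1 + 3·1.
Output[0,1]: The receptive field on the input at this output position is [12 4 8 / 14 14 8 / 3 6 5]. Elementwise product with the kernel and sum: 4·1 + 14·-2 + 14·1 + 8·-2 + 3·2 + 6·1 + 5·1.

13 -9 -6
34 24 2
51 31 8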